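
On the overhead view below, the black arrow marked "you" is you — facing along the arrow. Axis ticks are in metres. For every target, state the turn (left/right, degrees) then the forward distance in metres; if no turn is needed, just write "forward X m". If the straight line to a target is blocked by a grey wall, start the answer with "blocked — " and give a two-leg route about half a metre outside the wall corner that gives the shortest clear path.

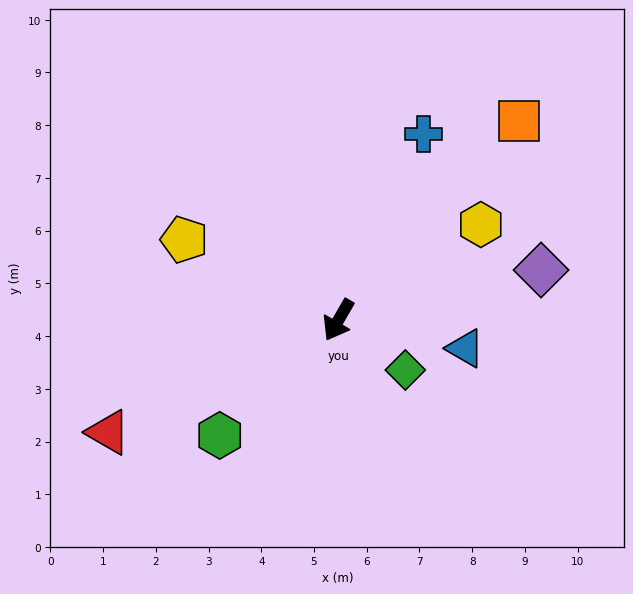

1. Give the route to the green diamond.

turn left 83°, forward 1.6 m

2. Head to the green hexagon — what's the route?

turn right 16°, forward 3.1 m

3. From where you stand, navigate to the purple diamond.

turn left 134°, forward 4.0 m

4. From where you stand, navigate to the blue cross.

turn right 175°, forward 3.9 m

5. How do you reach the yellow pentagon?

turn right 88°, forward 3.3 m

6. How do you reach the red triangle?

turn right 34°, forward 4.9 m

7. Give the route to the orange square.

turn left 168°, forward 5.1 m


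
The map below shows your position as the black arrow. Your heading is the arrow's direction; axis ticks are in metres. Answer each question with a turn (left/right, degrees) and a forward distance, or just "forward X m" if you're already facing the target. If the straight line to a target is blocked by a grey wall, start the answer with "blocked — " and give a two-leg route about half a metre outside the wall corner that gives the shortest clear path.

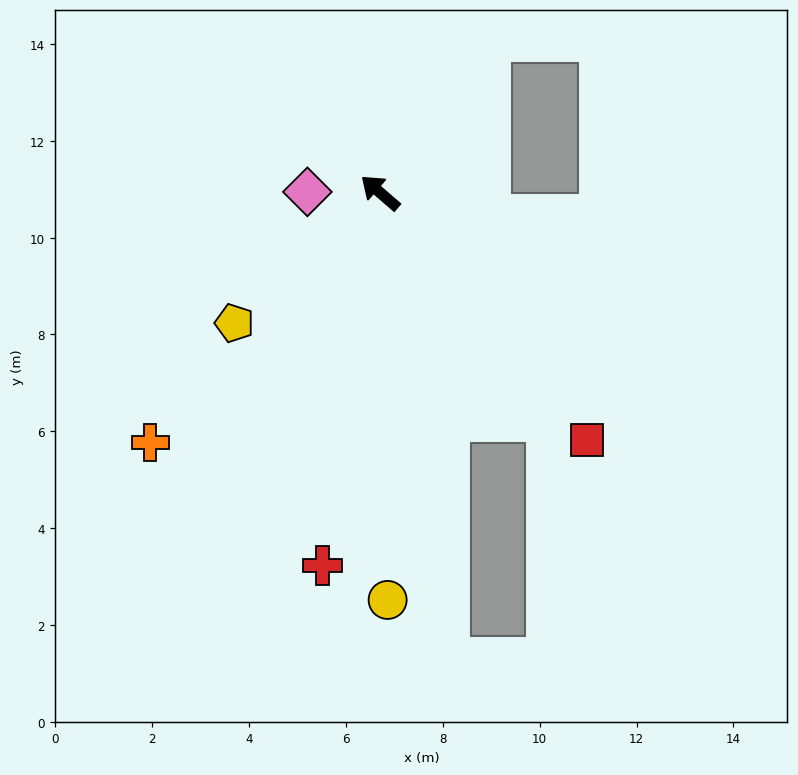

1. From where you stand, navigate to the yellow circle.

turn left 132°, forward 8.4 m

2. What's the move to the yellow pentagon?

turn left 83°, forward 4.0 m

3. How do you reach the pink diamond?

turn left 40°, forward 1.5 m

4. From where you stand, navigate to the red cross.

turn left 122°, forward 7.8 m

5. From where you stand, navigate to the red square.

turn left 171°, forward 6.7 m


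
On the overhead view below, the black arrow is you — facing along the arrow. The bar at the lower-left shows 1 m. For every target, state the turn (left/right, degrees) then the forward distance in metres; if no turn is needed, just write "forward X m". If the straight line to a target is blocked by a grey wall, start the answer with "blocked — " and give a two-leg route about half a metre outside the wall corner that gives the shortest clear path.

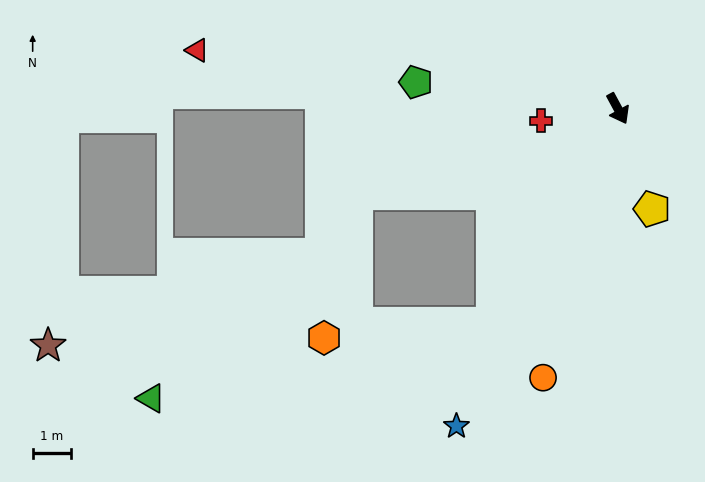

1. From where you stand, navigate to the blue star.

turn right 55°, forward 9.3 m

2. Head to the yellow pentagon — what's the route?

turn right 10°, forward 2.8 m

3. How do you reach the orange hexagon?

blocked — turn right 59°, forward 6.5 m, then turn right 54°, forward 4.4 m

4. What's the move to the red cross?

turn right 110°, forward 2.0 m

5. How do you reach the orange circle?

turn right 44°, forward 7.3 m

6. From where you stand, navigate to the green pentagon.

turn right 126°, forward 5.3 m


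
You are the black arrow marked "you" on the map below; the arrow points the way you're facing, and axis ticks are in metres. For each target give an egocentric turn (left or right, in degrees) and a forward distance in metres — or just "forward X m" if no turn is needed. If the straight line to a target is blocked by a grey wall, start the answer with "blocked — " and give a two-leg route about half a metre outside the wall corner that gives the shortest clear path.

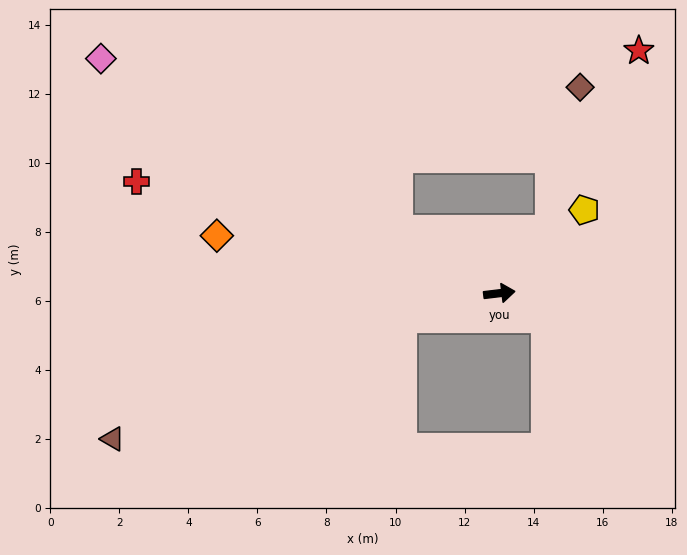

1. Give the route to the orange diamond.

turn left 162°, forward 8.3 m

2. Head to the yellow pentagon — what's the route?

turn left 38°, forward 3.4 m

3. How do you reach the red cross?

turn left 156°, forward 11.0 m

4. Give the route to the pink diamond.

turn left 143°, forward 13.4 m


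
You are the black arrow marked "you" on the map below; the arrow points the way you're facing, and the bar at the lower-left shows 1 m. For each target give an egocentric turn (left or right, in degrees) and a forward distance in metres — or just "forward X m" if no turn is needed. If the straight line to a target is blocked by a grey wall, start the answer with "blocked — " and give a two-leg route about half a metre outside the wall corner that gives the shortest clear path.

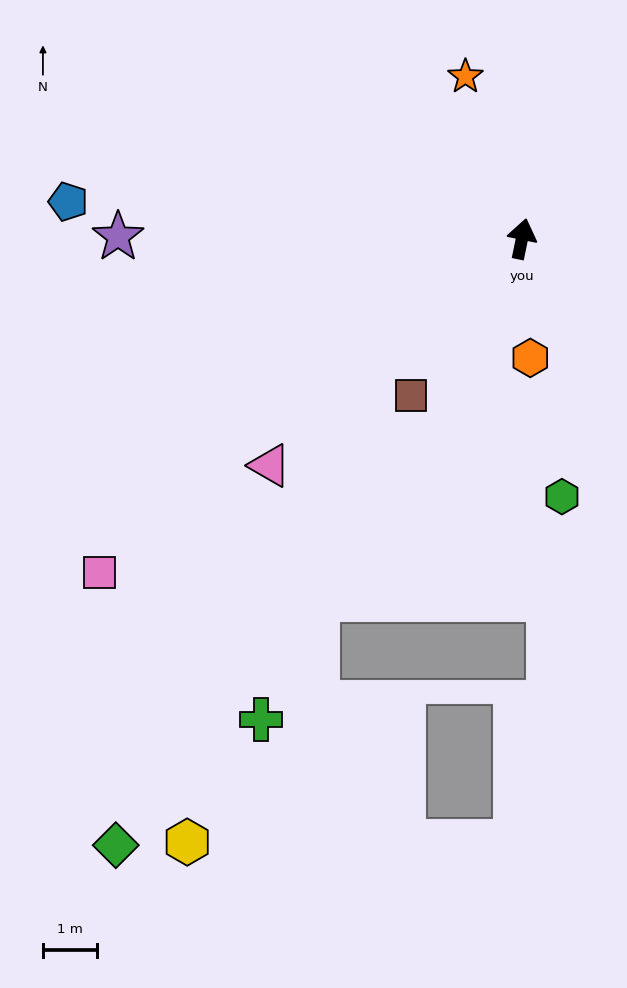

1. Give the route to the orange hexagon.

turn right 164°, forward 2.2 m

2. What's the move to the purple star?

turn left 101°, forward 7.5 m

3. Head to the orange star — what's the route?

turn left 31°, forward 3.2 m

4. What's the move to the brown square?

turn left 156°, forward 3.6 m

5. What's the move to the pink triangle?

turn left 144°, forward 6.3 m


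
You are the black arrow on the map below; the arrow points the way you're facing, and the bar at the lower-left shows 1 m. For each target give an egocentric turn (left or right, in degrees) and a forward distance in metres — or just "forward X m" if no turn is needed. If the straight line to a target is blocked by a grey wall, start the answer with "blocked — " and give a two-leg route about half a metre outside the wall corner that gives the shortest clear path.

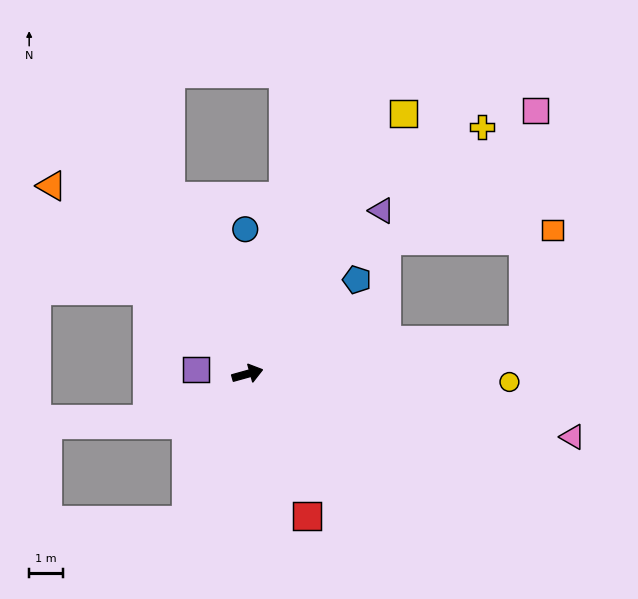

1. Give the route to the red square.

turn right 83°, forward 4.6 m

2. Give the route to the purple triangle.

turn left 35°, forward 6.3 m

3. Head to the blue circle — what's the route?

turn left 75°, forward 4.3 m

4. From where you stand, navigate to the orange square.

blocked — turn right 9°, forward 8.2 m, then turn left 68°, forward 3.4 m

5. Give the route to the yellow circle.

turn right 17°, forward 7.8 m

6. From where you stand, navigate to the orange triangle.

turn left 121°, forward 8.1 m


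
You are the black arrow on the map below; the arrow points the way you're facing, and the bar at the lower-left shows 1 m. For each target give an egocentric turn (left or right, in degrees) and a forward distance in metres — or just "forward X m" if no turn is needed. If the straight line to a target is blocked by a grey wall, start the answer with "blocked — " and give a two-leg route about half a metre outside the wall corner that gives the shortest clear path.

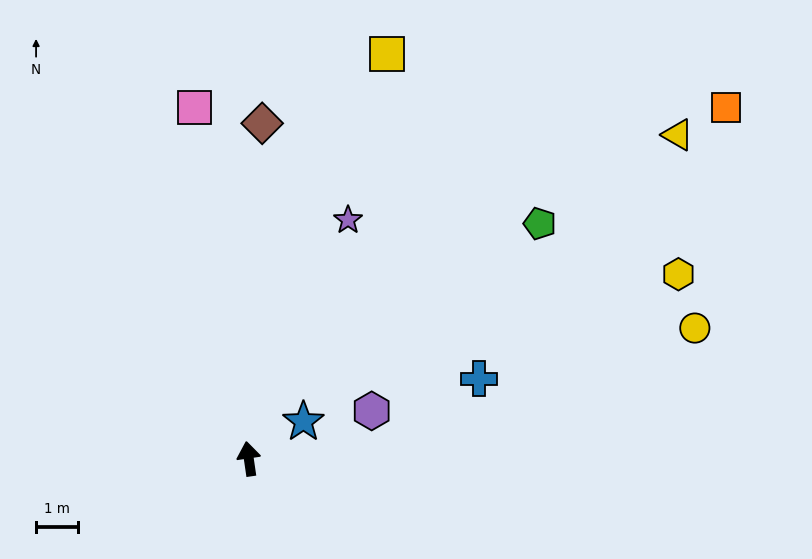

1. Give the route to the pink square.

forward 8.4 m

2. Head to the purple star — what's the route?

turn right 31°, forward 6.1 m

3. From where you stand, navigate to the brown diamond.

turn right 11°, forward 8.0 m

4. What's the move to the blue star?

turn right 64°, forward 1.6 m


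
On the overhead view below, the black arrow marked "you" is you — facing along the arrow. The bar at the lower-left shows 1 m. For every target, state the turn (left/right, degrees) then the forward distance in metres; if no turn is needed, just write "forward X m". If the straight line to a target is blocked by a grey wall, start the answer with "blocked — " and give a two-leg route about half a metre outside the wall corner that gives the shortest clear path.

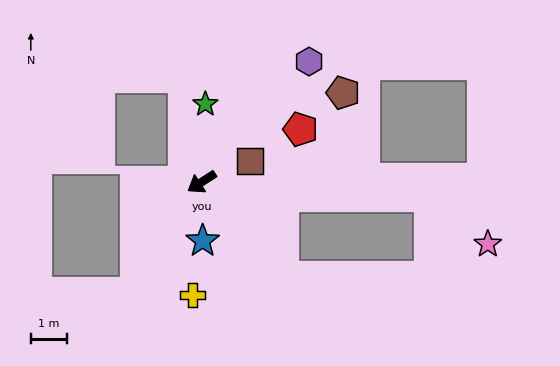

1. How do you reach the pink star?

blocked — turn left 143°, forward 6.3 m, then turn right 35°, forward 2.1 m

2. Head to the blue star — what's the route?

turn left 58°, forward 1.6 m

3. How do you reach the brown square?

turn left 171°, forward 1.4 m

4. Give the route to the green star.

turn right 126°, forward 2.1 m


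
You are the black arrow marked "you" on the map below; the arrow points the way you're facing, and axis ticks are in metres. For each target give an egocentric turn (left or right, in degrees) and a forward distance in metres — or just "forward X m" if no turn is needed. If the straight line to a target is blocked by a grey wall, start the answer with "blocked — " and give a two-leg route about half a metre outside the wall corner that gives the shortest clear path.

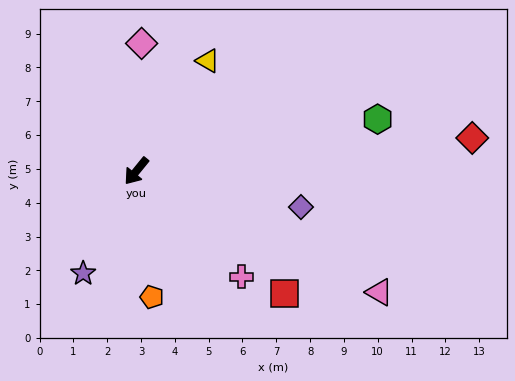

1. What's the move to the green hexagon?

turn left 141°, forward 7.3 m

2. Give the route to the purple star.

turn left 12°, forward 3.4 m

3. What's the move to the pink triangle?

turn left 103°, forward 8.0 m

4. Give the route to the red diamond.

turn left 135°, forward 10.0 m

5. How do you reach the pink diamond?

turn right 143°, forward 3.8 m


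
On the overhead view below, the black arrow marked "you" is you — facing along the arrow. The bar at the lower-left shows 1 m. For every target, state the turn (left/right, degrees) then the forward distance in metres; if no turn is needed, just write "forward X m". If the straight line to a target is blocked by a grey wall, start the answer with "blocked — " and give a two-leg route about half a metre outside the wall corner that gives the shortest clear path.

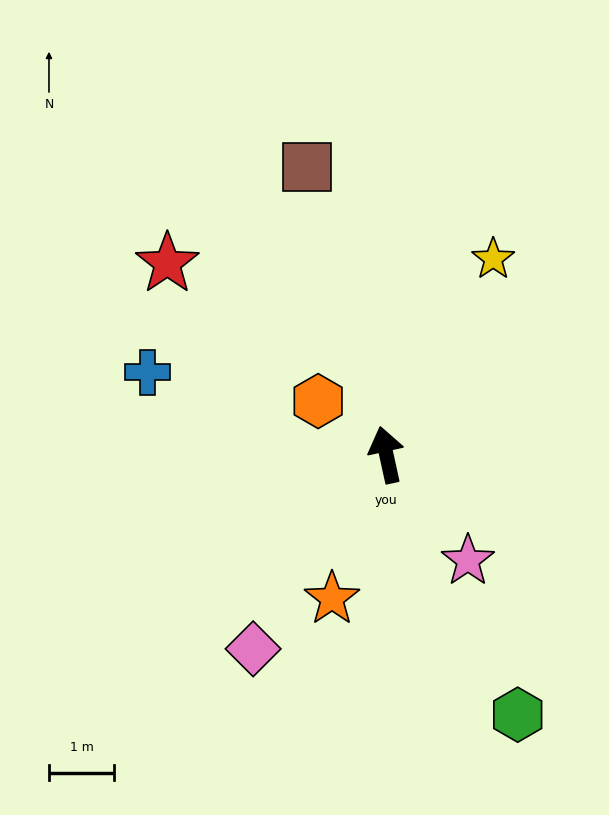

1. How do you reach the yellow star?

turn right 41°, forward 3.4 m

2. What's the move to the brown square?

turn left 3°, forward 4.6 m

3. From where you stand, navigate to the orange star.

turn left 147°, forward 2.4 m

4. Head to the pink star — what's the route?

turn right 155°, forward 2.1 m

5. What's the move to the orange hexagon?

turn left 39°, forward 1.3 m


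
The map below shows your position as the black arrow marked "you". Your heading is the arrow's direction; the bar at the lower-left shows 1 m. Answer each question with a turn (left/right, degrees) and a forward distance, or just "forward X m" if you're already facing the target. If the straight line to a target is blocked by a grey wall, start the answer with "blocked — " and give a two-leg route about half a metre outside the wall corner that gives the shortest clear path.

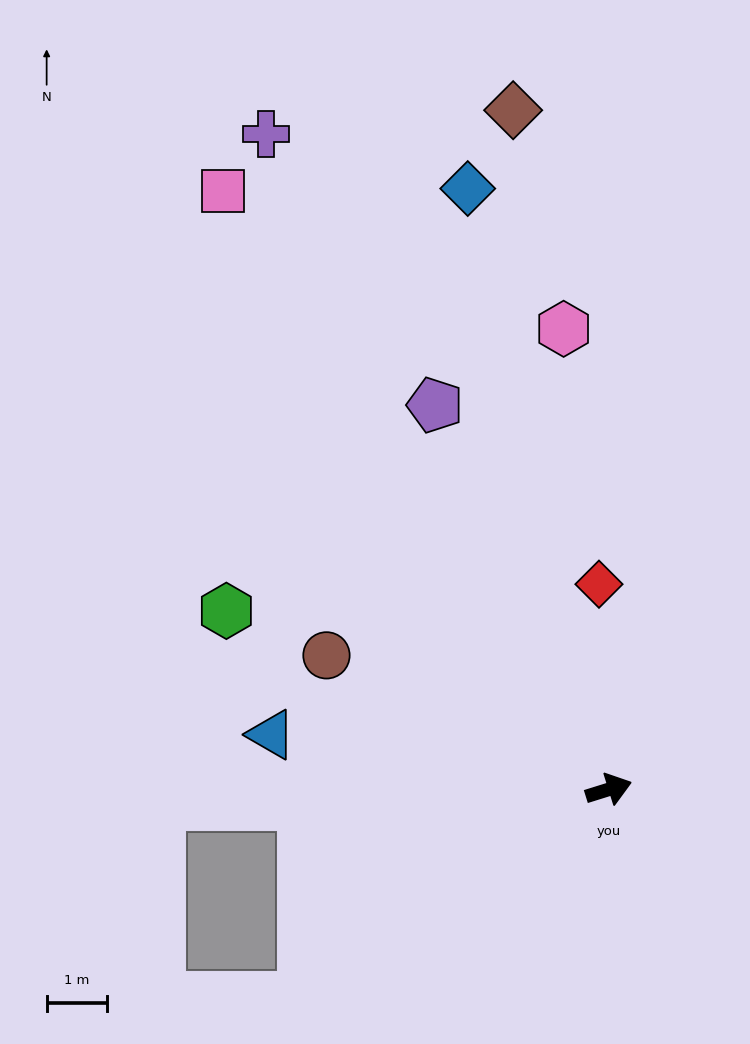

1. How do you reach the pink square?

turn left 105°, forward 11.8 m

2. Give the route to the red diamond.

turn left 75°, forward 3.4 m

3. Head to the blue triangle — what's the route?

turn left 153°, forward 5.7 m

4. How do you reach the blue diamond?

turn left 86°, forward 10.2 m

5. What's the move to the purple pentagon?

turn left 97°, forward 7.0 m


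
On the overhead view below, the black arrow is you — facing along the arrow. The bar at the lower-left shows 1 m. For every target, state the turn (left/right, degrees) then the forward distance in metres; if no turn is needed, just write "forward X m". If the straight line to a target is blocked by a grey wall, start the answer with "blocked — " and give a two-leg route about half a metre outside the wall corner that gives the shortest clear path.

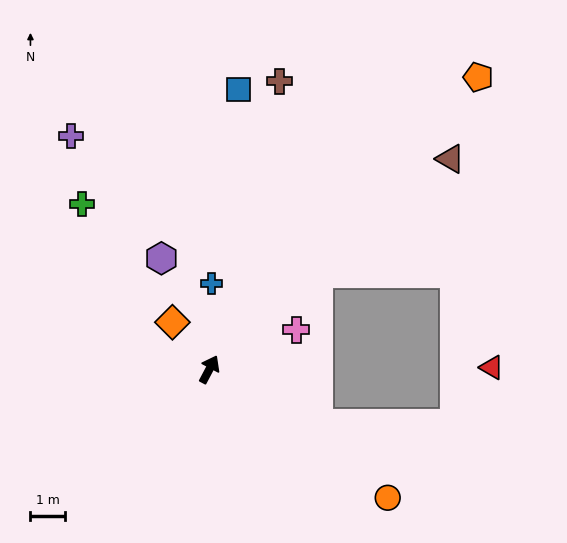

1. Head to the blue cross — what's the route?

turn left 26°, forward 2.5 m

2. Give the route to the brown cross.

turn left 14°, forward 8.7 m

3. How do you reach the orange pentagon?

turn right 15°, forward 11.6 m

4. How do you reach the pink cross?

turn right 38°, forward 2.8 m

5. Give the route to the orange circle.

turn right 98°, forward 6.4 m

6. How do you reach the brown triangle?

turn right 21°, forward 9.4 m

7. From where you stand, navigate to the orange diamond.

turn left 66°, forward 1.8 m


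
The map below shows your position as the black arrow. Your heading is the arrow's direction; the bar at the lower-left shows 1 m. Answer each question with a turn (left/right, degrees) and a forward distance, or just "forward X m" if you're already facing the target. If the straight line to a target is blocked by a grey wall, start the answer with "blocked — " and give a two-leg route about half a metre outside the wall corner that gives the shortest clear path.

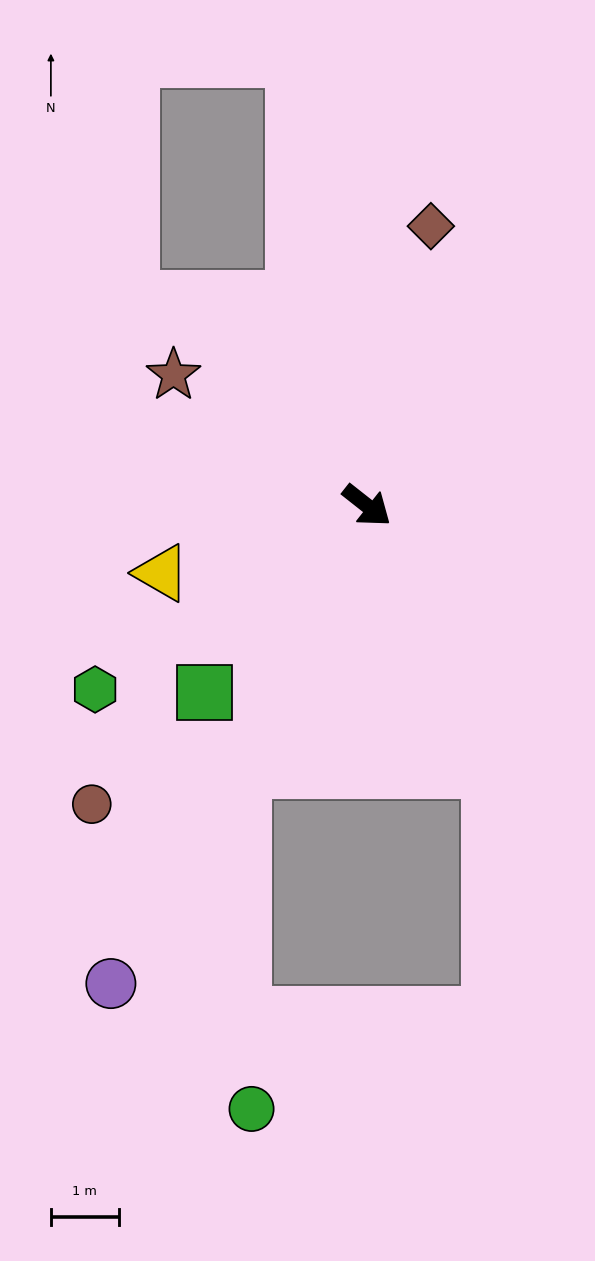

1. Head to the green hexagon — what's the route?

turn right 108°, forward 4.9 m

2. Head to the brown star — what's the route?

turn right 176°, forward 3.5 m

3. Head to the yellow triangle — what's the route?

turn right 124°, forward 3.2 m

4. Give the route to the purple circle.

turn right 80°, forward 8.0 m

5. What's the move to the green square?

turn right 93°, forward 3.7 m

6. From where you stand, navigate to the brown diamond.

turn left 115°, forward 4.2 m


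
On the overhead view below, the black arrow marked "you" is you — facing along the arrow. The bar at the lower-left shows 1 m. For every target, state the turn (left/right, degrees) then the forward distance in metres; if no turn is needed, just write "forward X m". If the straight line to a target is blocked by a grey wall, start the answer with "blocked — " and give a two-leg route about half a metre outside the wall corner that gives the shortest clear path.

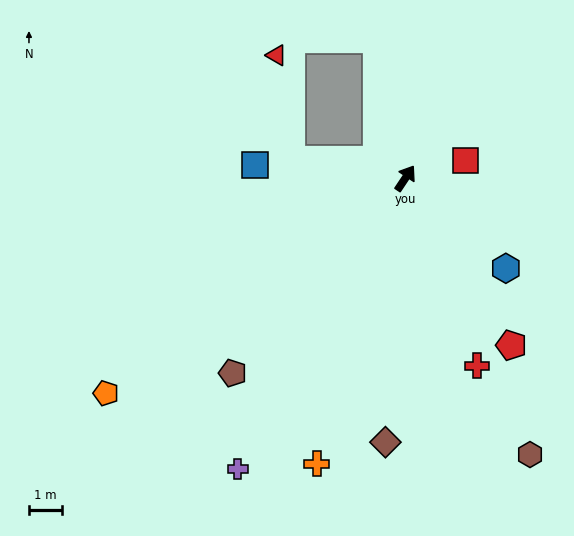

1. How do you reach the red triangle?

blocked — turn left 115°, forward 3.5 m, then turn right 73°, forward 3.2 m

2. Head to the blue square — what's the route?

turn left 118°, forward 4.6 m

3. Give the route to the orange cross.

turn right 164°, forward 9.1 m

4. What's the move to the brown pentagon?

turn left 172°, forward 7.9 m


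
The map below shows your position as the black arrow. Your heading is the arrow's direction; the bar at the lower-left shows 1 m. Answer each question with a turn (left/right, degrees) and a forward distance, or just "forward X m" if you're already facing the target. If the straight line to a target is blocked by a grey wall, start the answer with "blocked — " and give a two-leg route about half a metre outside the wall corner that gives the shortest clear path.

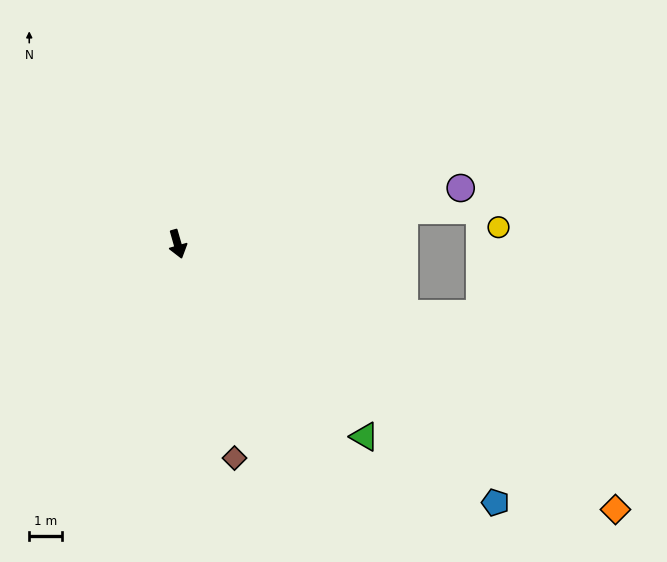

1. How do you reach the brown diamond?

forward 6.7 m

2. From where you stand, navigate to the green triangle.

turn left 28°, forward 8.2 m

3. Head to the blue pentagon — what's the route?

turn left 35°, forward 12.5 m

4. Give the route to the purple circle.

turn left 85°, forward 8.8 m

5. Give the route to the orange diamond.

turn left 43°, forward 15.6 m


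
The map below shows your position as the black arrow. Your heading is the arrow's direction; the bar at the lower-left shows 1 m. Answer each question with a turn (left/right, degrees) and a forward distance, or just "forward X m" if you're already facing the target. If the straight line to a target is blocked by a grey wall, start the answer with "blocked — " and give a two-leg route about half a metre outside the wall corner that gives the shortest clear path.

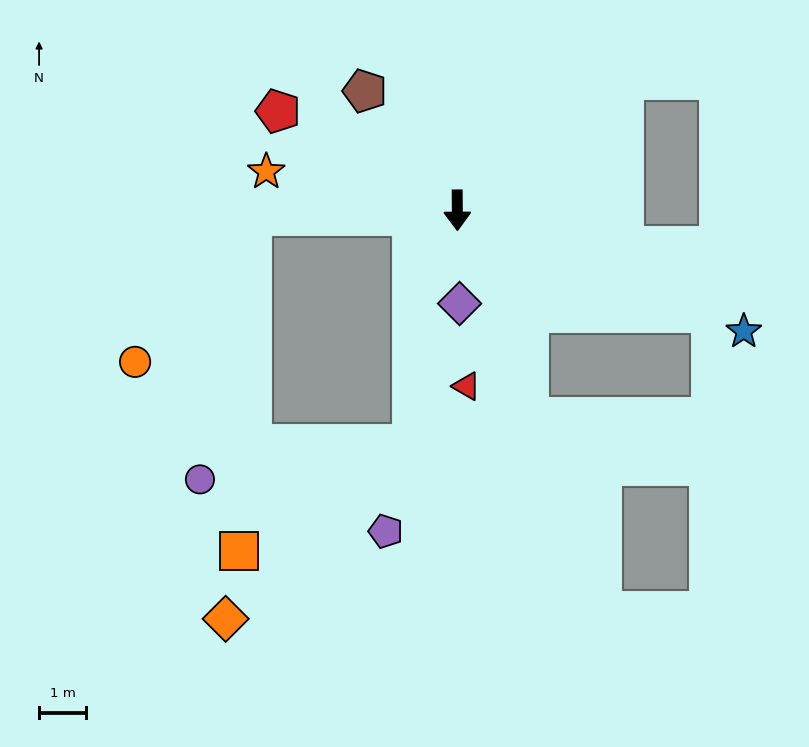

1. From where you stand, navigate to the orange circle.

blocked — turn right 89°, forward 4.4 m, then turn left 50°, forward 3.9 m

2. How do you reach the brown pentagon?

turn right 143°, forward 3.2 m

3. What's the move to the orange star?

turn right 102°, forward 4.1 m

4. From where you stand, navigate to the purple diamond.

forward 2.0 m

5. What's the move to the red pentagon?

turn right 119°, forward 4.3 m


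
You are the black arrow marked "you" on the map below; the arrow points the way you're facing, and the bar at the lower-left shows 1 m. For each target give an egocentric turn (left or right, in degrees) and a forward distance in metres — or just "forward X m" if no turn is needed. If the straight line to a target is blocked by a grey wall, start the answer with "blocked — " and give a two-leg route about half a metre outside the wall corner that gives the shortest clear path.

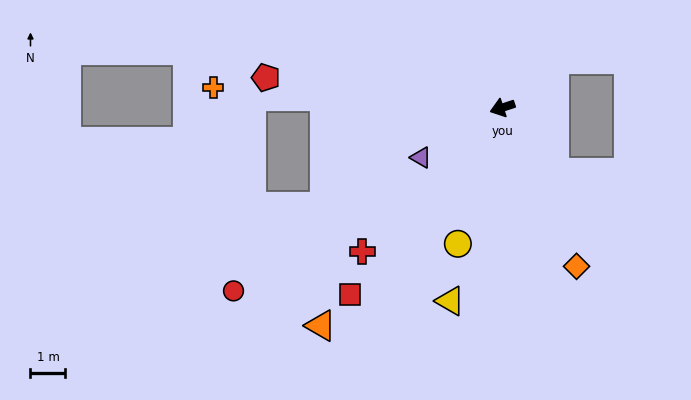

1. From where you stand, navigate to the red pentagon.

turn right 25°, forward 6.8 m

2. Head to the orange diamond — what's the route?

turn left 97°, forward 5.0 m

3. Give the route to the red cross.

turn left 28°, forward 5.7 m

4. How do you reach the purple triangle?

turn left 13°, forward 2.7 m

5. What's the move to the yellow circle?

turn left 54°, forward 4.1 m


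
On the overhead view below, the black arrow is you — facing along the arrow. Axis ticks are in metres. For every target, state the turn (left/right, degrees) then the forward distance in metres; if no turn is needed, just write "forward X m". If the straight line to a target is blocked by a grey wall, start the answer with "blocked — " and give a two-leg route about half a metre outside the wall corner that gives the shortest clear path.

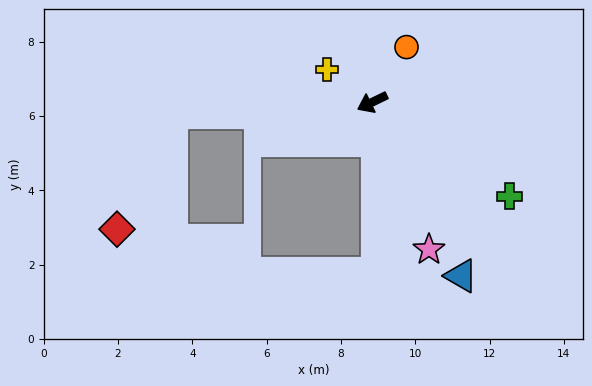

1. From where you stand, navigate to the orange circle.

turn right 148°, forward 1.7 m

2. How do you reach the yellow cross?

turn right 62°, forward 1.5 m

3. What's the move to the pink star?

turn left 85°, forward 4.2 m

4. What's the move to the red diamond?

blocked — turn right 23°, forward 5.4 m, then turn left 61°, forward 3.4 m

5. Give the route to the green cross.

turn left 120°, forward 4.5 m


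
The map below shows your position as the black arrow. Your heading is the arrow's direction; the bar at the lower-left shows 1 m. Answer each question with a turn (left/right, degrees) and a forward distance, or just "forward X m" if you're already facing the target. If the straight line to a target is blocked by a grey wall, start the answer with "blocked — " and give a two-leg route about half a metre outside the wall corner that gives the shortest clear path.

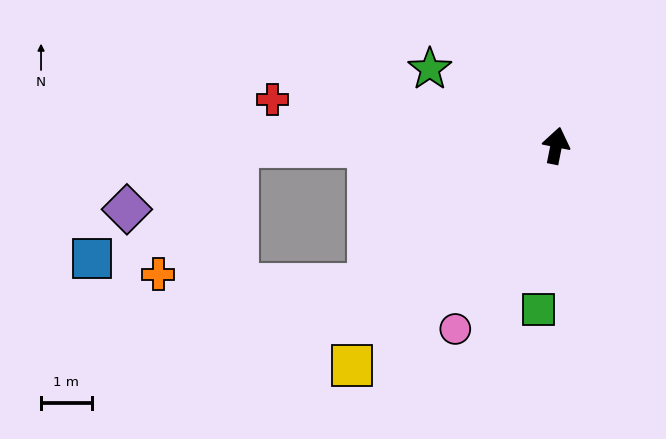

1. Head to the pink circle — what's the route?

turn left 162°, forward 4.1 m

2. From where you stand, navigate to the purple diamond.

blocked — turn left 101°, forward 6.3 m, then turn left 30°, forward 2.5 m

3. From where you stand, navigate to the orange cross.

blocked — turn left 101°, forward 6.3 m, then turn left 59°, forward 3.0 m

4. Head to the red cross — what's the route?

turn left 92°, forward 5.7 m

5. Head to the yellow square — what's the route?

turn left 148°, forward 5.9 m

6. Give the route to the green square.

turn right 175°, forward 3.3 m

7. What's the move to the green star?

turn left 70°, forward 2.9 m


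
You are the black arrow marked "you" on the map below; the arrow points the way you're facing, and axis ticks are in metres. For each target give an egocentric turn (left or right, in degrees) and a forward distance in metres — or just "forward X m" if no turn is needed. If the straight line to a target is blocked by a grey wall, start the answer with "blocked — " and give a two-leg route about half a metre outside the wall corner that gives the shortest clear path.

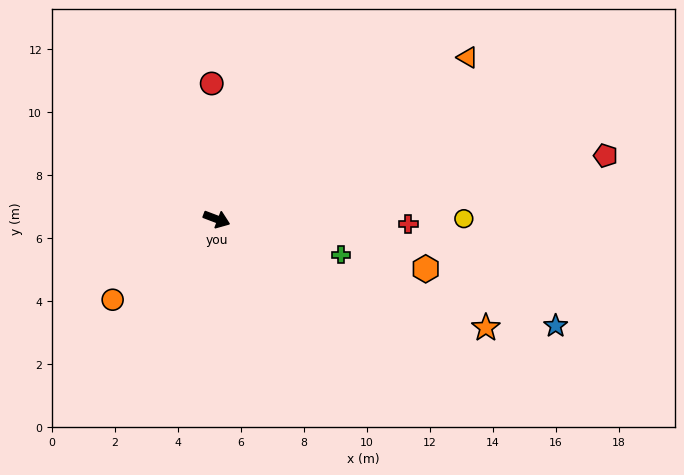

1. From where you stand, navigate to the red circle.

turn left 113°, forward 4.3 m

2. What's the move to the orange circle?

turn right 121°, forward 4.2 m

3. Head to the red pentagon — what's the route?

turn left 30°, forward 12.5 m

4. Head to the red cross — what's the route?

turn left 19°, forward 6.1 m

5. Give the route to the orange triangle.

turn left 54°, forward 9.5 m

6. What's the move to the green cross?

turn left 5°, forward 4.1 m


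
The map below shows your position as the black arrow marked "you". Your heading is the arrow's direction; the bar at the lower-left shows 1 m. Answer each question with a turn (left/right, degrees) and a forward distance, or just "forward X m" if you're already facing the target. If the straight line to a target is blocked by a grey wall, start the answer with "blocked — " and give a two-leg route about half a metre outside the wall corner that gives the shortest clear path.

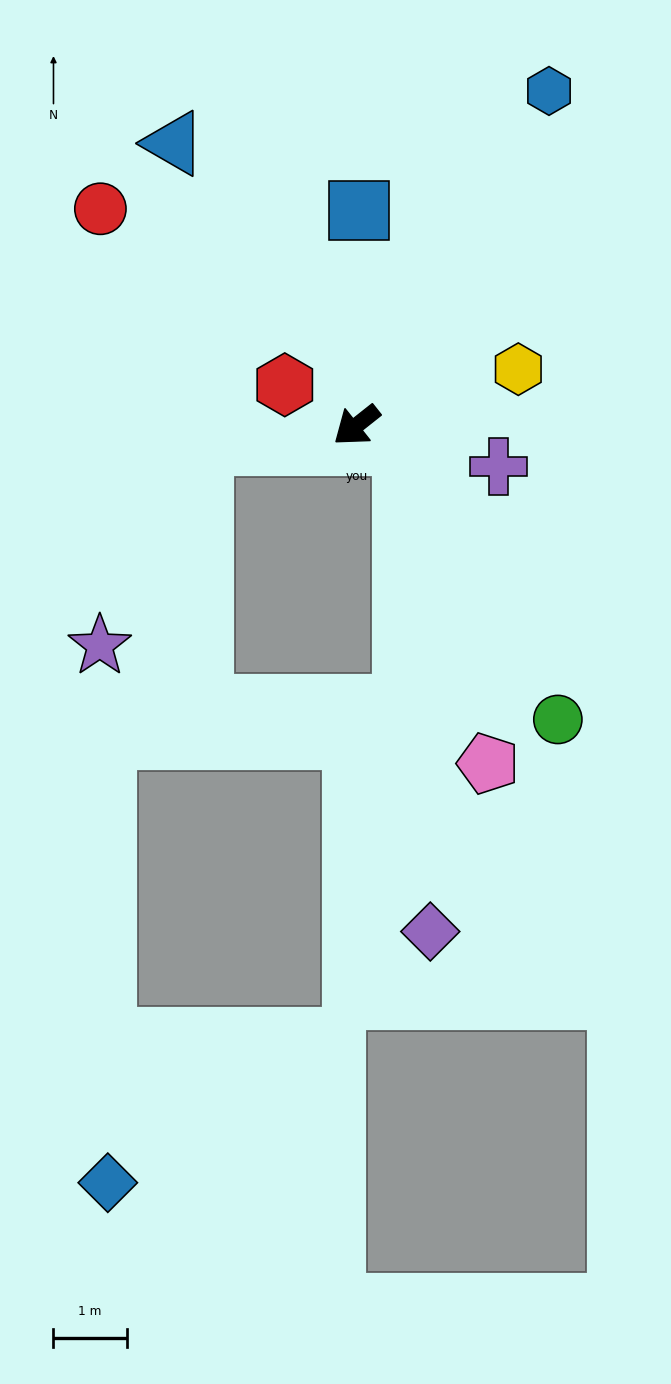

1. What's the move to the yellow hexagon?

turn left 161°, forward 2.3 m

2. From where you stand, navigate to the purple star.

blocked — turn right 32°, forward 2.1 m, then turn left 57°, forward 3.1 m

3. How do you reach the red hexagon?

turn right 68°, forward 1.1 m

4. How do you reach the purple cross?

turn left 125°, forward 2.0 m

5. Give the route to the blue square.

turn right 129°, forward 2.9 m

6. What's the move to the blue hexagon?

turn right 158°, forward 5.3 m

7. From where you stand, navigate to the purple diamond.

blocked — turn left 121°, forward 0.7 m, then turn right 66°, forward 6.7 m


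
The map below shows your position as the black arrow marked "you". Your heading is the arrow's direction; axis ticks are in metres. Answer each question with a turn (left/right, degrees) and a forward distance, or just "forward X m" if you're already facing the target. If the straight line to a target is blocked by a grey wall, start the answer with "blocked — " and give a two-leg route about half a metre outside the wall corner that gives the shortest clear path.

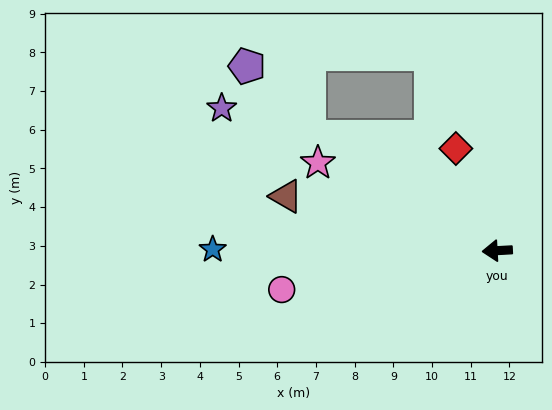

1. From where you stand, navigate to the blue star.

turn right 3°, forward 7.4 m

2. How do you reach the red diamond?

turn right 71°, forward 2.8 m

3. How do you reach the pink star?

turn right 29°, forward 5.2 m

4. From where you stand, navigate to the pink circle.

turn left 7°, forward 5.7 m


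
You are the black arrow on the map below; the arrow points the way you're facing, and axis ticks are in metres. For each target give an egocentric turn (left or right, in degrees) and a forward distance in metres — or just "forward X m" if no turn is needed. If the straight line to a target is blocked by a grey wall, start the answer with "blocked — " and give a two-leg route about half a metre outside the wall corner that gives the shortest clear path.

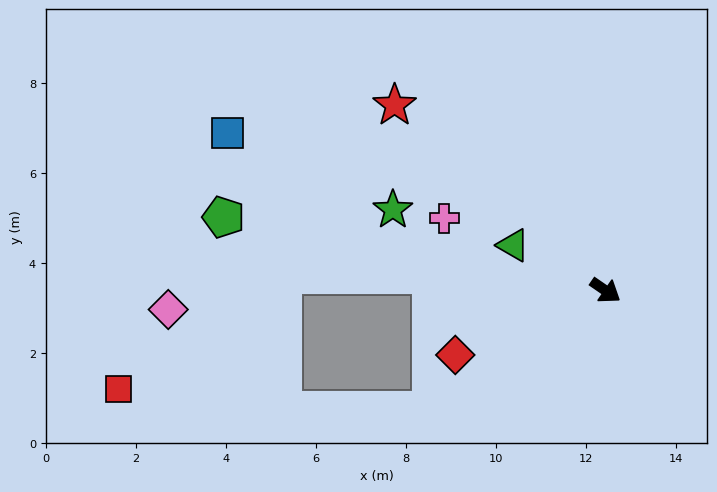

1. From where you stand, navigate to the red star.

turn left 173°, forward 6.2 m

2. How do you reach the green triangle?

turn right 172°, forward 2.3 m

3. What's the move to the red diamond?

turn right 122°, forward 3.6 m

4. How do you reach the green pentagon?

turn right 156°, forward 8.6 m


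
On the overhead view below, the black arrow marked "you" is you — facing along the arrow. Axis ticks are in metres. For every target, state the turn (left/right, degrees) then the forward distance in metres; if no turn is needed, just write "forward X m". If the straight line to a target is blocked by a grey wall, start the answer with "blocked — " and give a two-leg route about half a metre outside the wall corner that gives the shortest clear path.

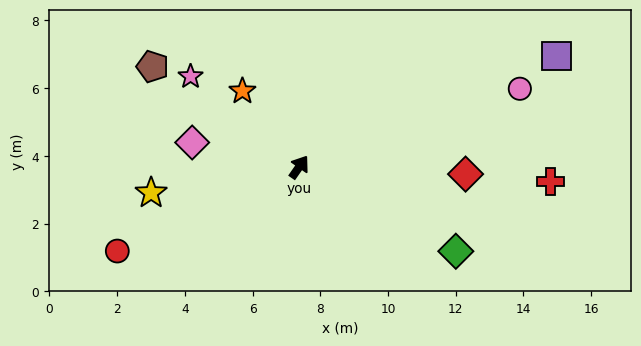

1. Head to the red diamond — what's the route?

turn right 58°, forward 4.9 m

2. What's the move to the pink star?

turn left 85°, forward 4.2 m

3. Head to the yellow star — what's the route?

turn left 135°, forward 4.4 m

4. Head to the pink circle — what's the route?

turn right 36°, forward 6.9 m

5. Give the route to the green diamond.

turn right 83°, forward 5.3 m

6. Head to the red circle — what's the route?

turn left 150°, forward 5.9 m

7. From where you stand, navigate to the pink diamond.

turn left 112°, forward 3.2 m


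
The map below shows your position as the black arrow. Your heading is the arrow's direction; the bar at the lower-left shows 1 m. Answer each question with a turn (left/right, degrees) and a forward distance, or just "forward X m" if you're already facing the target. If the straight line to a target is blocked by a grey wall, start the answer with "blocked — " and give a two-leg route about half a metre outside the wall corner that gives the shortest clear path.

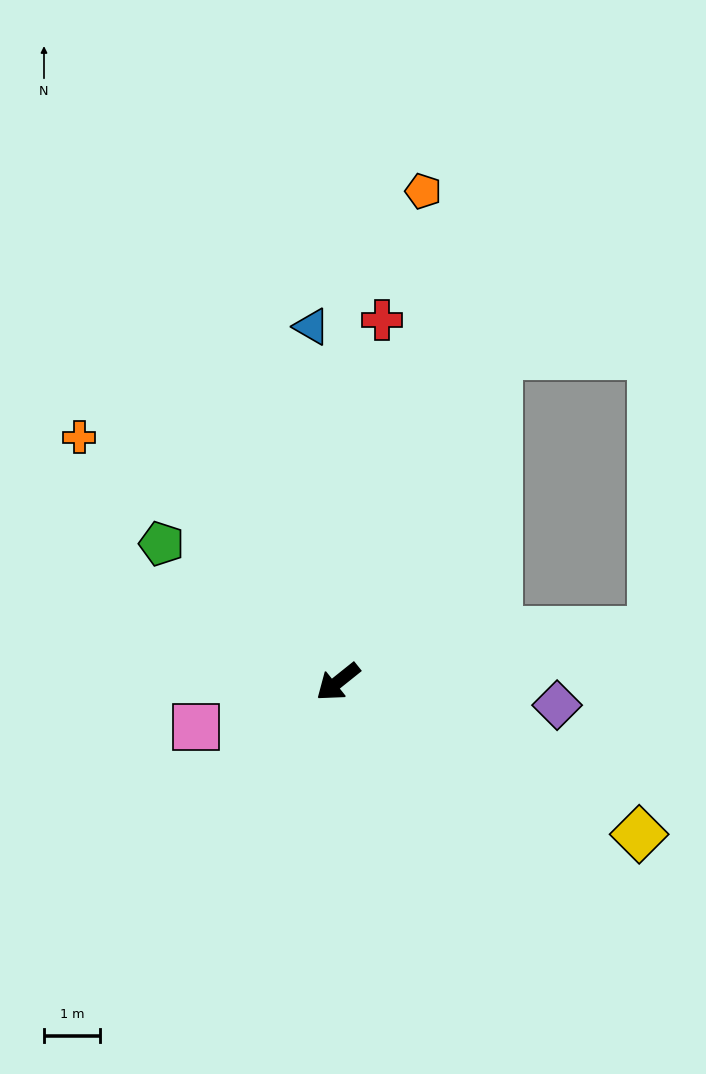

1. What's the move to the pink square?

turn right 21°, forward 2.6 m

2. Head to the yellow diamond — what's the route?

turn left 115°, forward 6.0 m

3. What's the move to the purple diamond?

turn left 135°, forward 3.9 m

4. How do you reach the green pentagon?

turn right 77°, forward 4.0 m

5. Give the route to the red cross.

turn right 136°, forward 6.5 m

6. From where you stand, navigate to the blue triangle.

turn right 124°, forward 6.3 m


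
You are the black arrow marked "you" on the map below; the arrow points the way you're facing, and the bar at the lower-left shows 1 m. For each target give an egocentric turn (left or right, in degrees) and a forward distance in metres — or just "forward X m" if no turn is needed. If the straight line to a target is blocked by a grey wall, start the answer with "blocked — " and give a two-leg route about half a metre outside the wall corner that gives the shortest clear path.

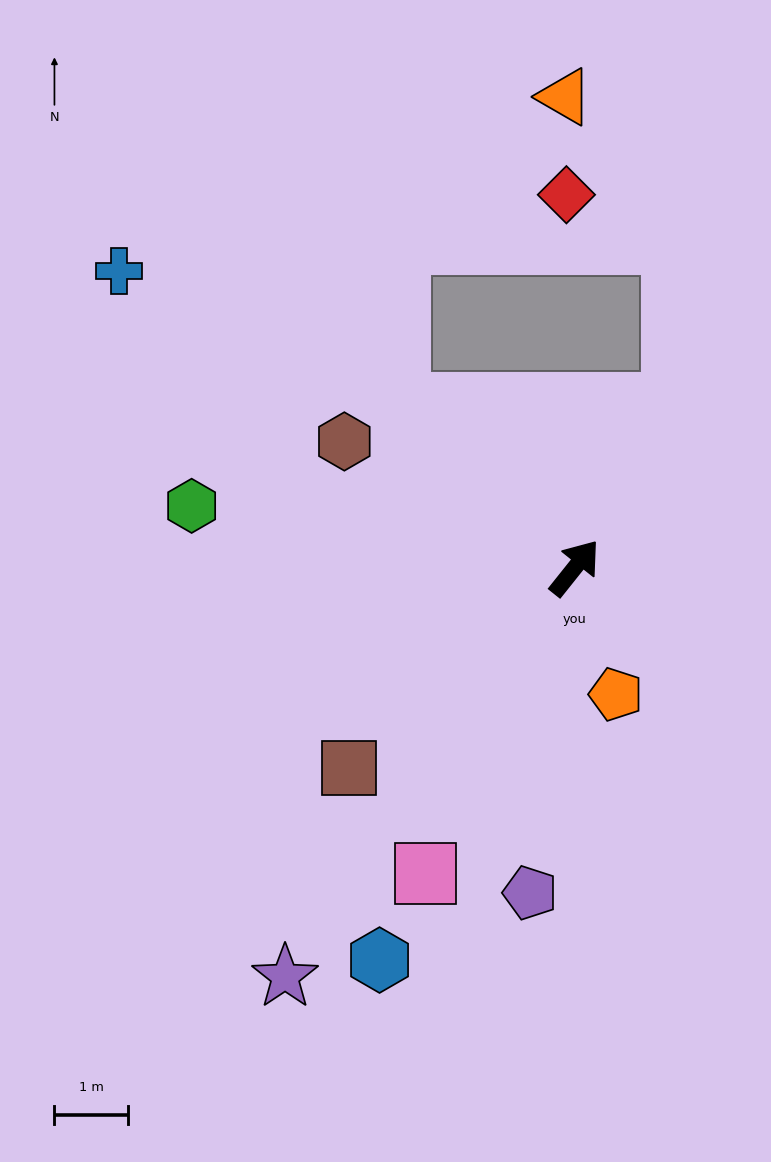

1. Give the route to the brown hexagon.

turn left 100°, forward 3.6 m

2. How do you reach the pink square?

turn right 167°, forward 4.6 m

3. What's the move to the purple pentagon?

turn right 149°, forward 4.5 m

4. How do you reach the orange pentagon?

turn right 123°, forward 1.8 m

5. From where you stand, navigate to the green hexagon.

turn left 119°, forward 5.3 m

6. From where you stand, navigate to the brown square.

turn left 170°, forward 4.1 m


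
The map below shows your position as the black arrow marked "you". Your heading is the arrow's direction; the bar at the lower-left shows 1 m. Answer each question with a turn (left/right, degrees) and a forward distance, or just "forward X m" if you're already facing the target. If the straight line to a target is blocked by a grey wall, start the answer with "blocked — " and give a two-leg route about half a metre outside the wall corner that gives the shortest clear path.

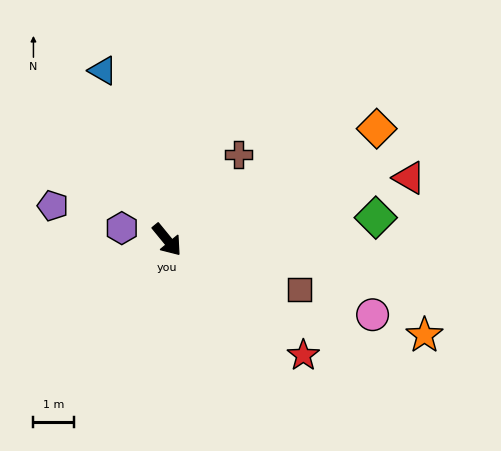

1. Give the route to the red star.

turn left 10°, forward 4.4 m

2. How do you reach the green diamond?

turn left 57°, forward 5.1 m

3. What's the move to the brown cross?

turn left 101°, forward 2.7 m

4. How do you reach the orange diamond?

turn left 79°, forward 5.8 m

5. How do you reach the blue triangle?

turn left 161°, forward 4.4 m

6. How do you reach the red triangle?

turn left 65°, forward 6.1 m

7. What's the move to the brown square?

turn left 30°, forward 3.5 m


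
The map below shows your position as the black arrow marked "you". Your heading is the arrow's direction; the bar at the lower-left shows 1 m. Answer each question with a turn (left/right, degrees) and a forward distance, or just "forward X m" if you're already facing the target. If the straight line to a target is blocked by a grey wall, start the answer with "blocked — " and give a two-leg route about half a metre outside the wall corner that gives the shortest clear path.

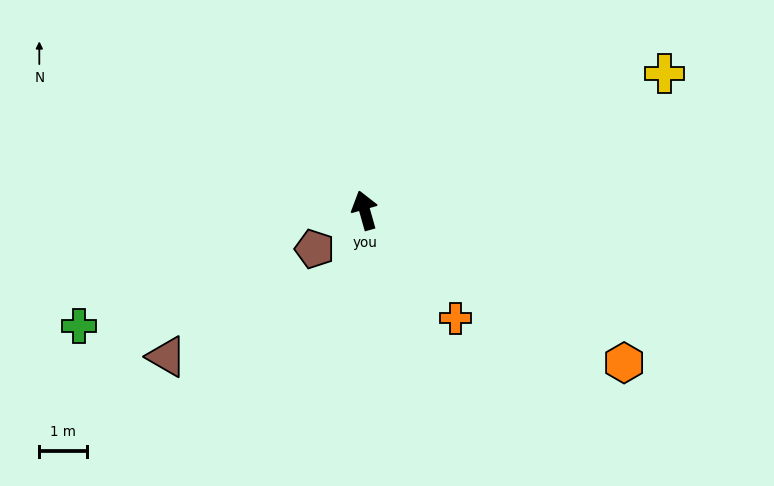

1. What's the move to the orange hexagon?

turn right 136°, forward 6.3 m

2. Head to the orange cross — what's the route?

turn right 156°, forward 3.0 m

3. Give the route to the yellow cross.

turn right 81°, forward 6.9 m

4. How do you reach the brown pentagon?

turn left 112°, forward 1.3 m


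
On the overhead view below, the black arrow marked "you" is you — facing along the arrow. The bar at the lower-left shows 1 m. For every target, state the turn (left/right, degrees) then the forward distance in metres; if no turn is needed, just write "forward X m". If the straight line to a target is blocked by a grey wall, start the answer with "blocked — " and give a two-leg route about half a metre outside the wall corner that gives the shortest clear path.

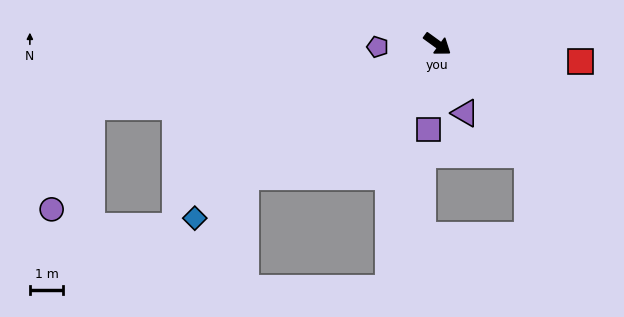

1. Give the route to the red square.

turn left 29°, forward 4.3 m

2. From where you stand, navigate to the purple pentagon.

turn right 141°, forward 1.8 m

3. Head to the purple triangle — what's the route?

turn right 32°, forward 2.2 m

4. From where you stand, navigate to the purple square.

turn right 60°, forward 2.6 m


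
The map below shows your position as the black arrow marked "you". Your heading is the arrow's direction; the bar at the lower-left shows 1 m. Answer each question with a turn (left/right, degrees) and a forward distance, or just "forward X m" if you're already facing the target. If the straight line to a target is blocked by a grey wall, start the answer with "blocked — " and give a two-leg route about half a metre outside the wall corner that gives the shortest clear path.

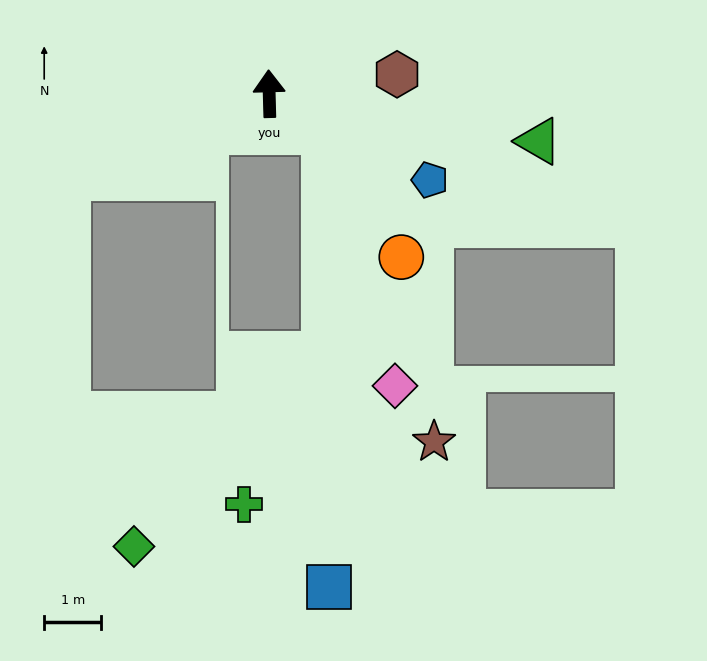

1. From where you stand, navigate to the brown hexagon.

turn right 83°, forward 2.3 m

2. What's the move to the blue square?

blocked — turn right 125°, forward 1.2 m, then turn right 56°, forward 8.0 m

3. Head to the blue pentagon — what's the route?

turn right 120°, forward 3.2 m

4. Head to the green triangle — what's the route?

turn right 102°, forward 4.8 m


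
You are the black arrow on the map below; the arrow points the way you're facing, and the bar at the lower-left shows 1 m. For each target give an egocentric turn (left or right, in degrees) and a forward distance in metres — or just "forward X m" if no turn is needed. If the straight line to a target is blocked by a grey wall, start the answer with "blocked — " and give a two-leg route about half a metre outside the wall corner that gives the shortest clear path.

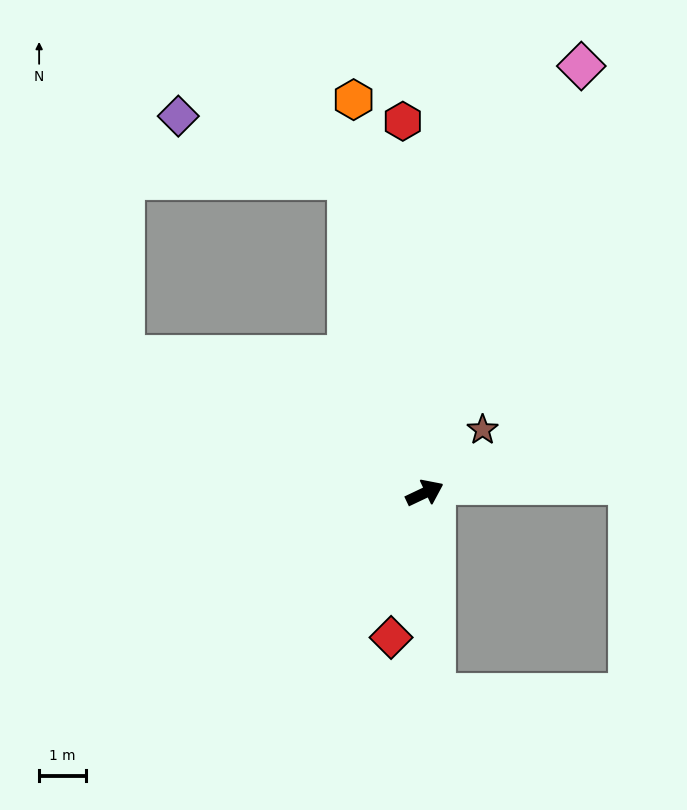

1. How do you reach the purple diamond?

blocked — turn left 78°, forward 6.9 m, then turn left 56°, forward 3.8 m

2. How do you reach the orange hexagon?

turn left 75°, forward 8.5 m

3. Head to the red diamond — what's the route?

turn right 129°, forward 3.2 m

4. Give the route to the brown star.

turn left 22°, forward 1.8 m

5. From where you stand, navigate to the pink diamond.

turn left 44°, forward 9.7 m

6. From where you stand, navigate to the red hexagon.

turn left 68°, forward 7.9 m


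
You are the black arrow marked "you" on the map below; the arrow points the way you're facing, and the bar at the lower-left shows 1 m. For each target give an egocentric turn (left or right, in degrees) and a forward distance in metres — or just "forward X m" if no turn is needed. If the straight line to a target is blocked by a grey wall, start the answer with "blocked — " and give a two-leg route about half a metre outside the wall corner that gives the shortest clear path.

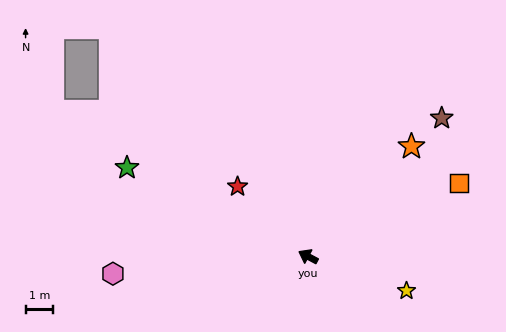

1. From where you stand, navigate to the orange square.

turn right 126°, forward 6.0 m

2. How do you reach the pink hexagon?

turn left 33°, forward 7.0 m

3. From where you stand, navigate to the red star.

turn right 17°, forward 3.6 m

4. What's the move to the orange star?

turn right 105°, forward 5.4 m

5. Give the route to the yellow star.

turn right 171°, forward 3.7 m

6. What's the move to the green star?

forward 7.2 m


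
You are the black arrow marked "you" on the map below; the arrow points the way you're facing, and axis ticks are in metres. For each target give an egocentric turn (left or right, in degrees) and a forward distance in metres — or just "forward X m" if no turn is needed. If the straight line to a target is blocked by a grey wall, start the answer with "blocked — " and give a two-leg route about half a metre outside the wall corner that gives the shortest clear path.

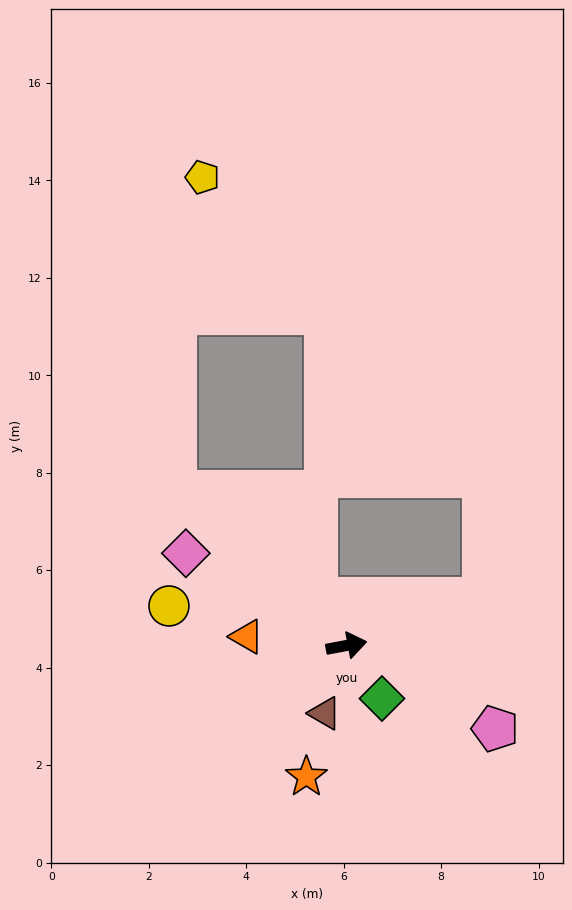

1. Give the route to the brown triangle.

turn right 118°, forward 1.5 m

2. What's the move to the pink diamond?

turn left 140°, forward 3.8 m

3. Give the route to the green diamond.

turn right 67°, forward 1.3 m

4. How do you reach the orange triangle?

turn left 164°, forward 2.1 m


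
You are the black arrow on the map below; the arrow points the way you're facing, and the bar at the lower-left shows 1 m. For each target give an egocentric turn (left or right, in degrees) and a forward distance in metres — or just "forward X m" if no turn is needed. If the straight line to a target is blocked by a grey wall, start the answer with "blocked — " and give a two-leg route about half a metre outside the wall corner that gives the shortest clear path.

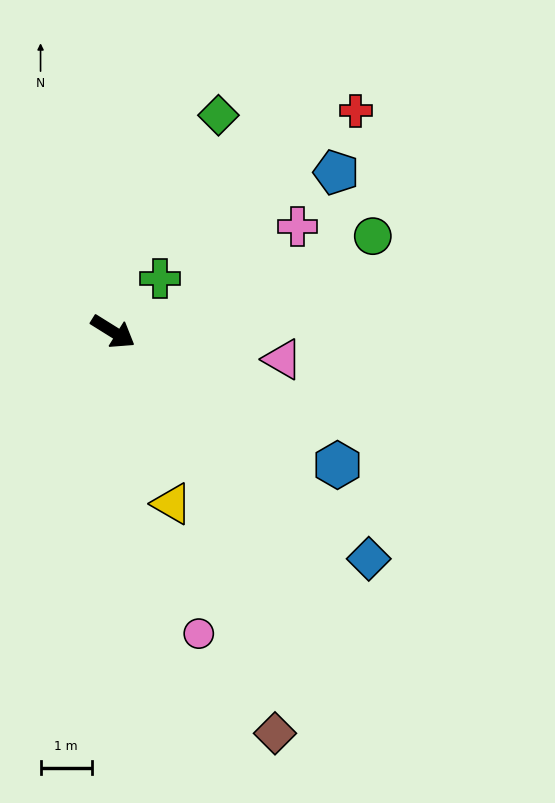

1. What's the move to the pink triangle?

turn left 23°, forward 3.4 m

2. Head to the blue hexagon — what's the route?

forward 5.1 m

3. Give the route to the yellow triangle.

turn right 39°, forward 3.5 m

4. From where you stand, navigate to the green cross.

turn left 80°, forward 1.4 m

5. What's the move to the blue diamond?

turn right 10°, forward 6.7 m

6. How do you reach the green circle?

turn left 52°, forward 5.4 m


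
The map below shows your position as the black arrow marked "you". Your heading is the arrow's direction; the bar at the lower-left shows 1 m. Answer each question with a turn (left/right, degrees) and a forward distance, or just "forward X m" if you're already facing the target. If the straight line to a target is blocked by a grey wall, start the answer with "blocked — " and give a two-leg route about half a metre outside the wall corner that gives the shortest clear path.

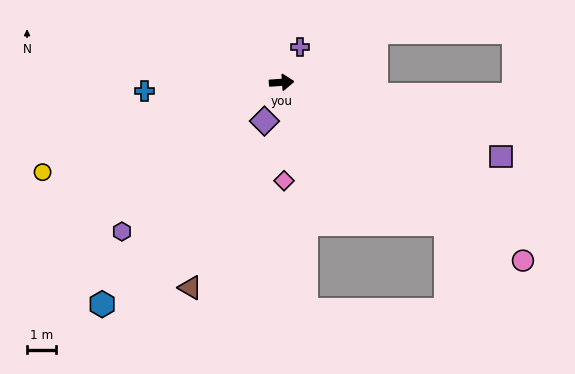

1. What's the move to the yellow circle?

turn right 163°, forward 8.8 m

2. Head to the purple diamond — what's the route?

turn right 118°, forward 1.5 m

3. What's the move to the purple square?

turn right 23°, forward 7.9 m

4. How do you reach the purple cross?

turn left 59°, forward 1.4 m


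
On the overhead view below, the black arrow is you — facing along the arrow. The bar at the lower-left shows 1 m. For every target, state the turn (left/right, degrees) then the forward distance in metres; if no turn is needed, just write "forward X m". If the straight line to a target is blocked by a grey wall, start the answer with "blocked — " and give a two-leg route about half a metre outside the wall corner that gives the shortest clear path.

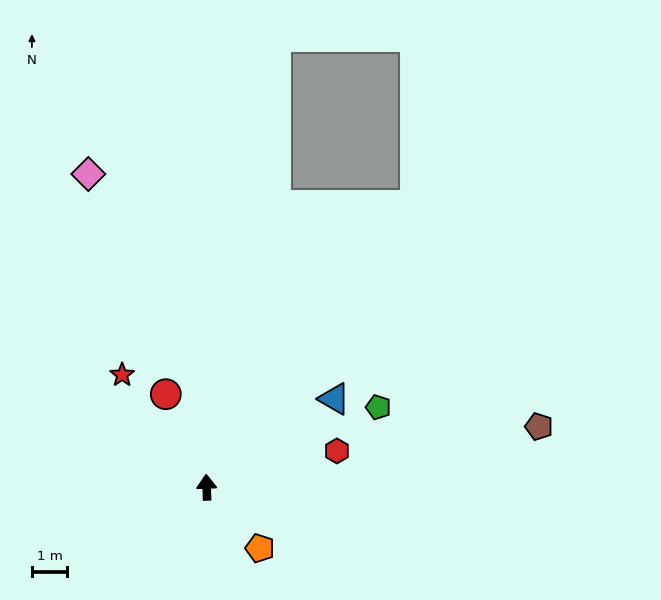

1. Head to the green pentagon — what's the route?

turn right 67°, forward 5.3 m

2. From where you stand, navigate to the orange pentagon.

turn right 141°, forward 2.3 m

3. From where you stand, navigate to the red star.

turn left 35°, forward 4.0 m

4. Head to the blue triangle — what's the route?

turn right 58°, forward 4.4 m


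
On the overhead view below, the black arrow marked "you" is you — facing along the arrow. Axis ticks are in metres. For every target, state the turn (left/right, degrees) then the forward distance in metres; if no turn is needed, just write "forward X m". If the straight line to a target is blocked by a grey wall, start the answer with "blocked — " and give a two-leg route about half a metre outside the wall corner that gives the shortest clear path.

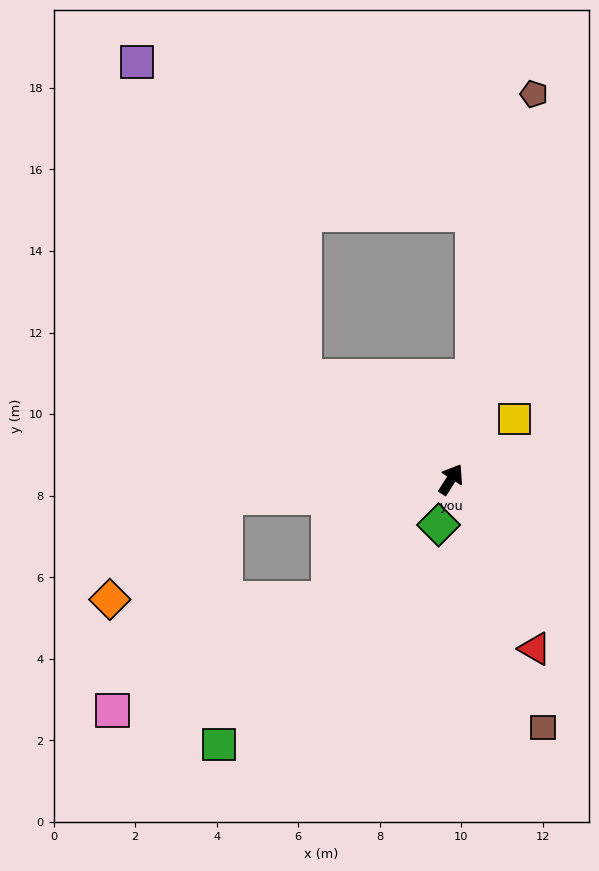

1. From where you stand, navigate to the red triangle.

turn right 121°, forward 4.6 m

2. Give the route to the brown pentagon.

turn left 20°, forward 9.7 m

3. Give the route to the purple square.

blocked — turn left 87°, forward 4.4 m, then turn right 26°, forward 8.7 m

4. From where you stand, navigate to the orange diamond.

blocked — turn left 127°, forward 5.5 m, then turn left 37°, forward 3.8 m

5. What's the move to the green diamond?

turn right 163°, forward 1.2 m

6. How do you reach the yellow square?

turn right 14°, forward 2.1 m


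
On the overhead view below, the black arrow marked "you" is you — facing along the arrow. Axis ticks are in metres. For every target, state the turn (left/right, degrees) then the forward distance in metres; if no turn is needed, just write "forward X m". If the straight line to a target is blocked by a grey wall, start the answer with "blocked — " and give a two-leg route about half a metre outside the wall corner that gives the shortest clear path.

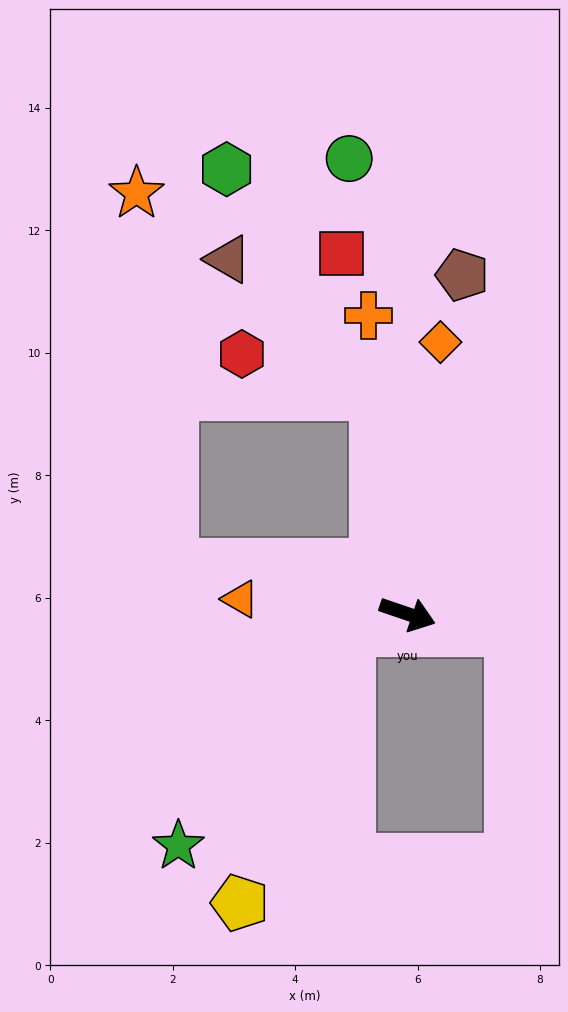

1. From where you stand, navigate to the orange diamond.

turn left 102°, forward 4.5 m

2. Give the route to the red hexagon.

blocked — turn left 117°, forward 3.6 m, then turn left 65°, forward 2.3 m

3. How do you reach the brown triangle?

blocked — turn left 117°, forward 3.6 m, then turn left 39°, forward 3.3 m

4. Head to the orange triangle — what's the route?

turn right 166°, forward 2.7 m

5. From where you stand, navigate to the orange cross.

turn left 116°, forward 4.9 m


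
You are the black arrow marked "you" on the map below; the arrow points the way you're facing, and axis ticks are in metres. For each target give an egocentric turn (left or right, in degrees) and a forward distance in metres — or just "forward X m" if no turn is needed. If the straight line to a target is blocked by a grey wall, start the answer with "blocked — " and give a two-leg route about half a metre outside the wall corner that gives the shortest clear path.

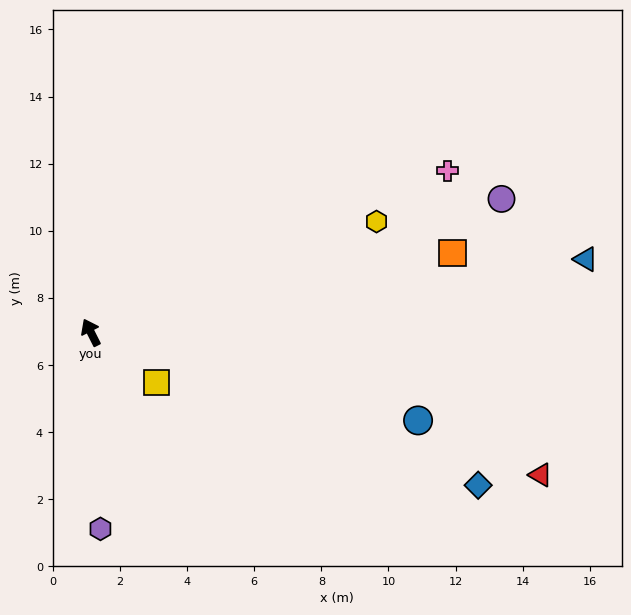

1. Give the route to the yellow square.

turn right 154°, forward 2.5 m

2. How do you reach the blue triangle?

turn right 108°, forward 14.9 m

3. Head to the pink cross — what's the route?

turn right 92°, forward 11.7 m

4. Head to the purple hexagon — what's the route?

turn left 156°, forward 5.9 m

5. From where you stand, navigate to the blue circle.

turn right 132°, forward 10.1 m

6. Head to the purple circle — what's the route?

turn right 99°, forward 12.9 m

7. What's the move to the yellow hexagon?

turn right 96°, forward 9.1 m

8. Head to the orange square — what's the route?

turn right 104°, forward 11.0 m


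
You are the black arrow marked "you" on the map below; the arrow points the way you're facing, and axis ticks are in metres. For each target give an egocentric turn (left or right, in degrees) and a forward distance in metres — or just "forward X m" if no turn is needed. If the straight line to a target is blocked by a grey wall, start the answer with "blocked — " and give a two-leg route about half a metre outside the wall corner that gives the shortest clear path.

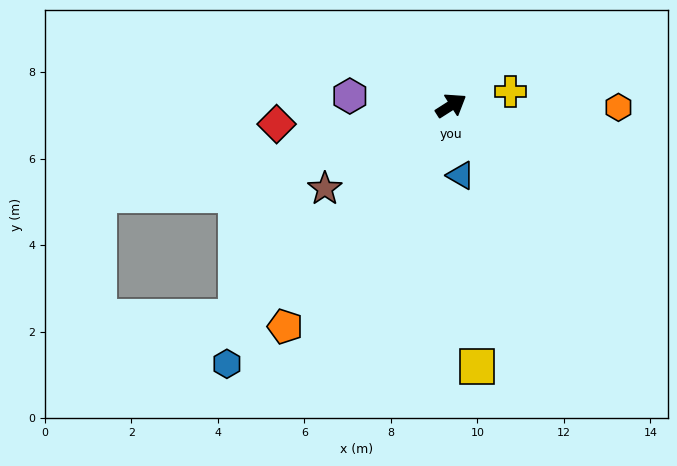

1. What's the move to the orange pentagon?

turn right 159°, forward 6.4 m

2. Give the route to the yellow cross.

turn right 19°, forward 1.4 m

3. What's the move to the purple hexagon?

turn left 142°, forward 2.4 m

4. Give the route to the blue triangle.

turn right 115°, forward 1.6 m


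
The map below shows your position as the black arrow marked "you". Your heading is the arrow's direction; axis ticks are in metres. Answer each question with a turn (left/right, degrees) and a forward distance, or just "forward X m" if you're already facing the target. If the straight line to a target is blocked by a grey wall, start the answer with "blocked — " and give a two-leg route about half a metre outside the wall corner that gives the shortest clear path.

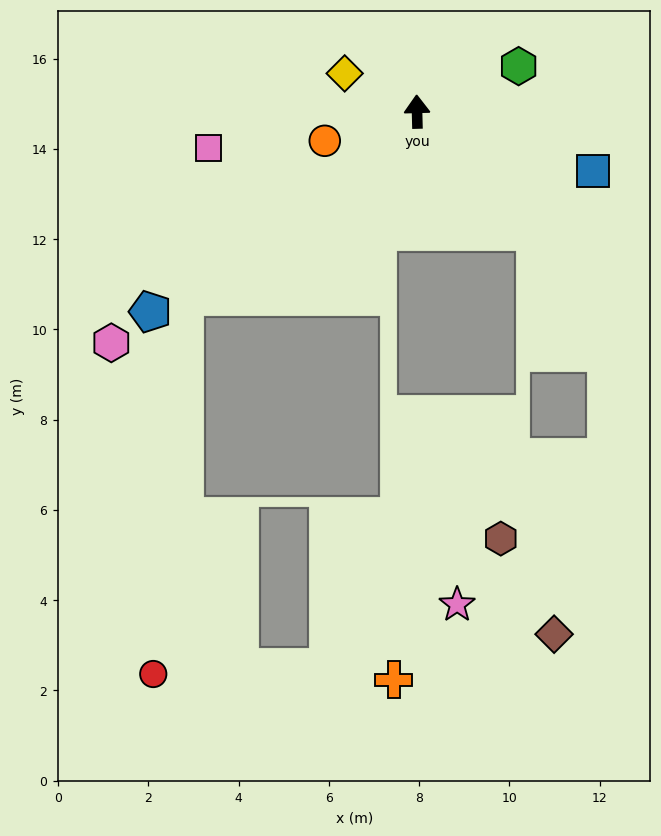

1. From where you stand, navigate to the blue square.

turn right 110°, forward 4.1 m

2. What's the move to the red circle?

blocked — turn left 127°, forward 6.6 m, then turn left 47°, forward 8.4 m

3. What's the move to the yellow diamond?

turn left 61°, forward 1.8 m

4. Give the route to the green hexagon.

turn right 67°, forward 2.5 m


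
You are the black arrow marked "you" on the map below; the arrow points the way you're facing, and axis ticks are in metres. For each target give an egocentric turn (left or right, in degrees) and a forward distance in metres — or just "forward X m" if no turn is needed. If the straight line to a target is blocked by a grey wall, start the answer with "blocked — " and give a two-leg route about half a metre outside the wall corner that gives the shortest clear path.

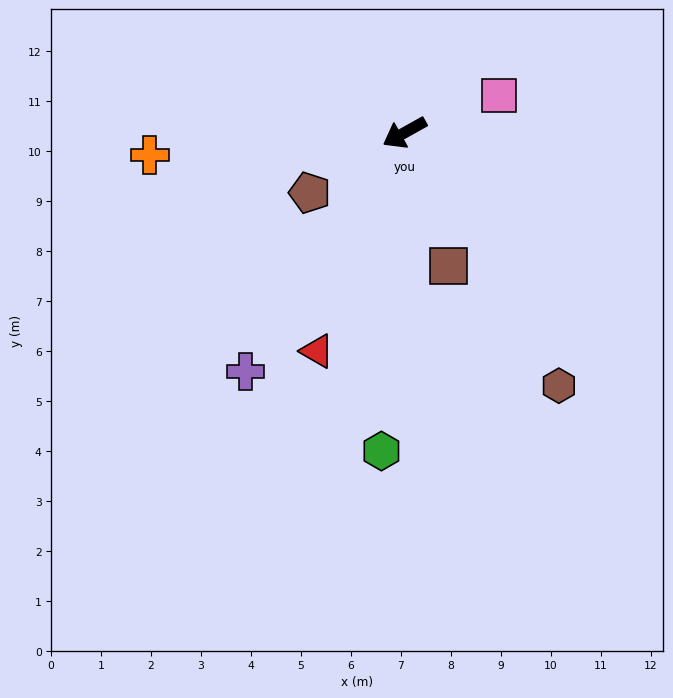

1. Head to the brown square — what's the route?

turn left 79°, forward 2.8 m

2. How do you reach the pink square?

turn left 172°, forward 2.0 m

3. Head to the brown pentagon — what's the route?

turn left 3°, forward 2.2 m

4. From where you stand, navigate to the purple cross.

turn left 27°, forward 5.7 m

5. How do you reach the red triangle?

turn left 39°, forward 4.7 m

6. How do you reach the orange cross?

turn right 24°, forward 5.1 m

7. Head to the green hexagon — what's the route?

turn left 57°, forward 6.4 m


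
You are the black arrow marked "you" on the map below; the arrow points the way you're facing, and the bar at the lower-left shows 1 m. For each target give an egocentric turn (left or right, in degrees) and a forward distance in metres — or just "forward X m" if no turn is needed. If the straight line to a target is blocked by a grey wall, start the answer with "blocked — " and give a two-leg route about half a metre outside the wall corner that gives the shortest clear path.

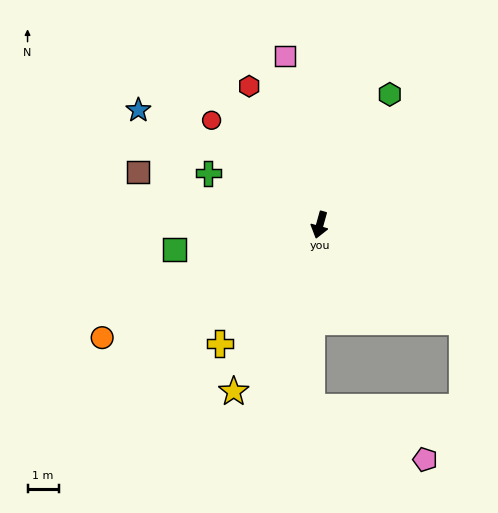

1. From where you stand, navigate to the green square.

turn right 65°, forward 4.7 m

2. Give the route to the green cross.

turn right 99°, forward 4.0 m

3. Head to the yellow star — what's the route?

turn right 12°, forward 6.0 m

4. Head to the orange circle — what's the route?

turn right 47°, forward 7.9 m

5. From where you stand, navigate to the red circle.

turn right 118°, forward 4.8 m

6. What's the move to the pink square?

turn right 153°, forward 5.6 m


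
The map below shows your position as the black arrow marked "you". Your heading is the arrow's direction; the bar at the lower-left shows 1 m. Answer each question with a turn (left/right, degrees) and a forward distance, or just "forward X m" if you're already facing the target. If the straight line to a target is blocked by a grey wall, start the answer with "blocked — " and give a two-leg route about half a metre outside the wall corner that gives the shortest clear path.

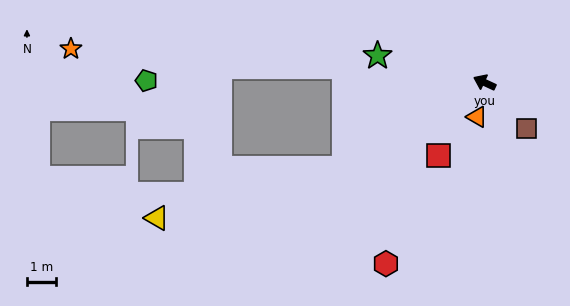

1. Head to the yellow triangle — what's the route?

blocked — turn left 56°, forward 5.7 m, then turn right 16°, forward 6.7 m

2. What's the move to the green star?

turn left 11°, forward 3.8 m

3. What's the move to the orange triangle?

turn left 103°, forward 1.2 m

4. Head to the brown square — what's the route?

turn left 158°, forward 2.2 m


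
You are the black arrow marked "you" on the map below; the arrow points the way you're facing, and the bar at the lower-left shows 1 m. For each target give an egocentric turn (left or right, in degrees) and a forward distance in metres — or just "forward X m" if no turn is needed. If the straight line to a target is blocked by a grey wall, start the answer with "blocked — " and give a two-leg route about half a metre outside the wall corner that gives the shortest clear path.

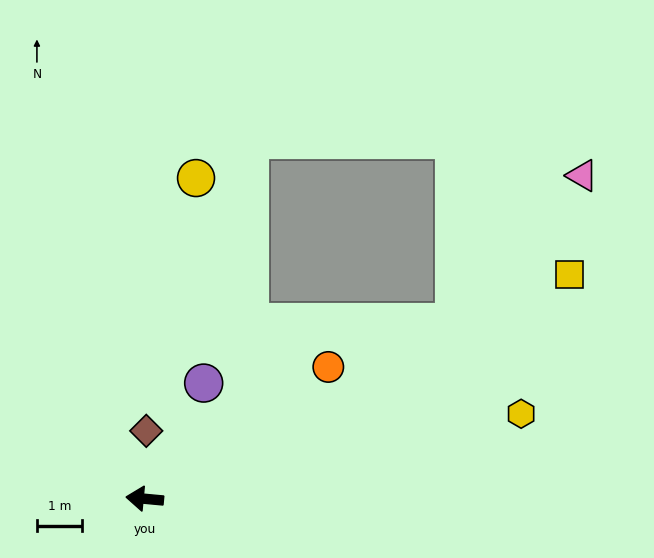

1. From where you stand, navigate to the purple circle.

turn right 112°, forward 2.9 m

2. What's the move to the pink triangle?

blocked — turn right 145°, forward 7.9 m, then turn left 19°, forward 4.3 m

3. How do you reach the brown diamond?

turn right 86°, forward 1.5 m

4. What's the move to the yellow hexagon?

turn right 162°, forward 8.5 m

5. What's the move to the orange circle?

turn right 139°, forward 5.0 m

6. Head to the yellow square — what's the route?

turn right 147°, forward 10.6 m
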